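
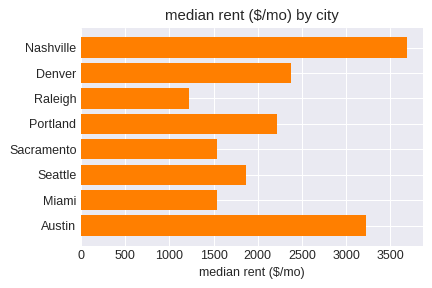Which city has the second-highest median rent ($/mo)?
Top 3: Nashville ≈ 3500, Austin ≈ 3000, Denver ≈ 2500.

Austin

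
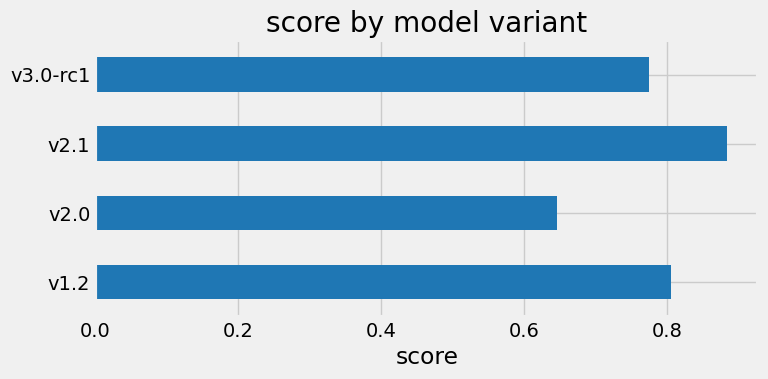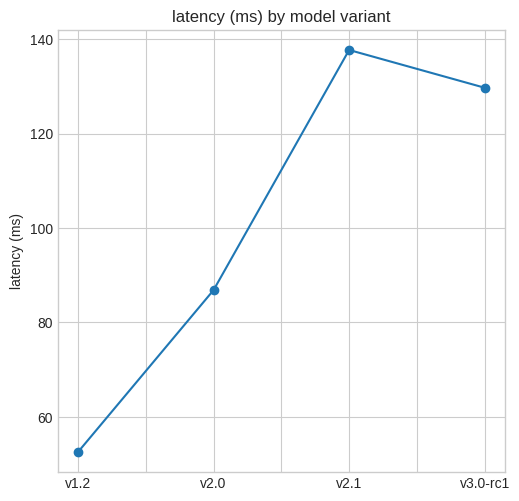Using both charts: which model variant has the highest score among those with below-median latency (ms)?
Chart 2 median latency (ms) ≈ 100; below-median model variants: v1.2, v2.0. Among those, v1.2 has the highest score (≈ 0.8).

v1.2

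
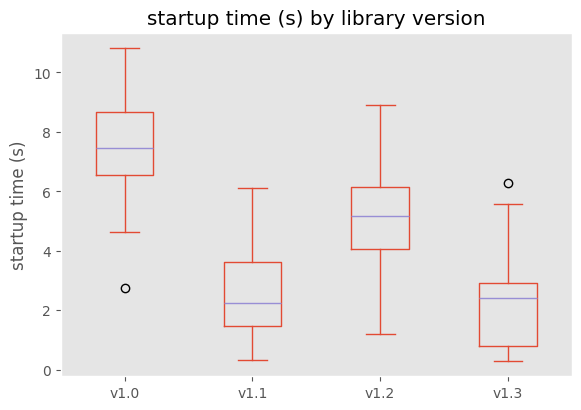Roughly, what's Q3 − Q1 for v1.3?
≈ 2.0

Q3 ≈ 3.0, Q1 ≈ 1.0; IQR ≈ 2.0.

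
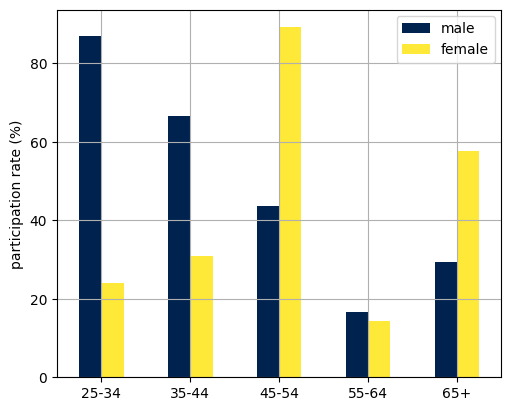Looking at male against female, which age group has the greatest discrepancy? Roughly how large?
25-34: male ≈ 90, female ≈ 20 → gap ≈ 70. Next-largest (45-54) is only ≈ 50.

25-34, ≈ 70 %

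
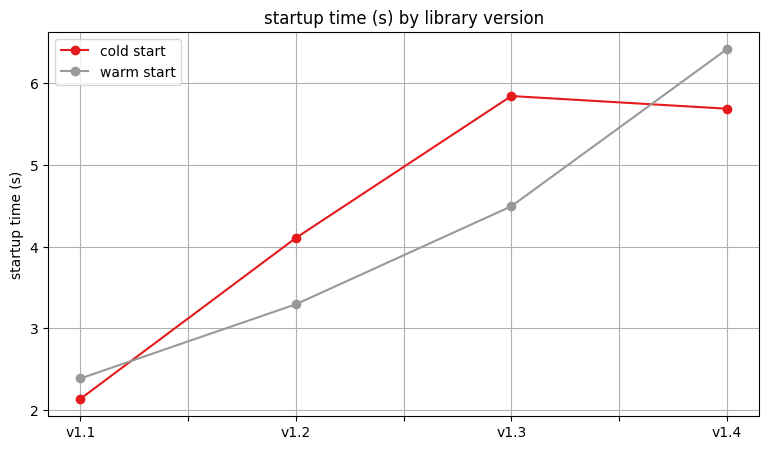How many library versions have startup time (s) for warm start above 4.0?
Above 4.0: v1.3, v1.4.

2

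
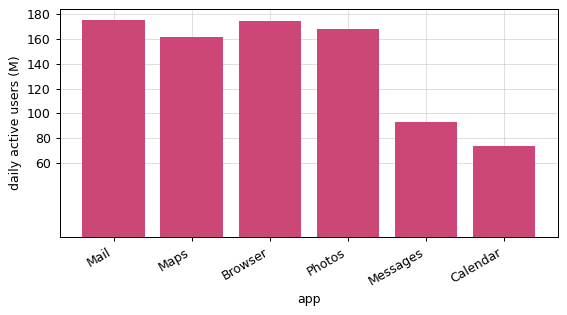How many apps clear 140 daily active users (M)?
Above 140: Mail, Maps, Browser, Photos.

4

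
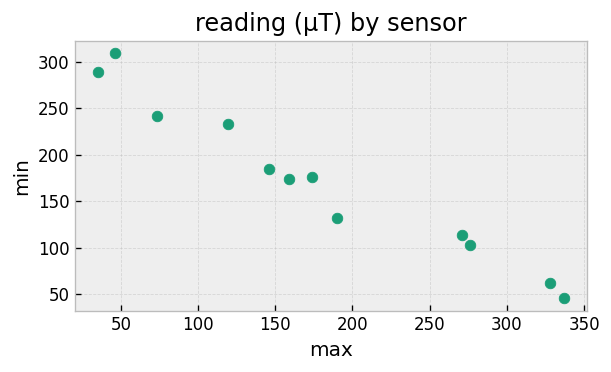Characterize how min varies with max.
negative, strong

Points are negatively correlated; strong (|r| ≈ 1.0).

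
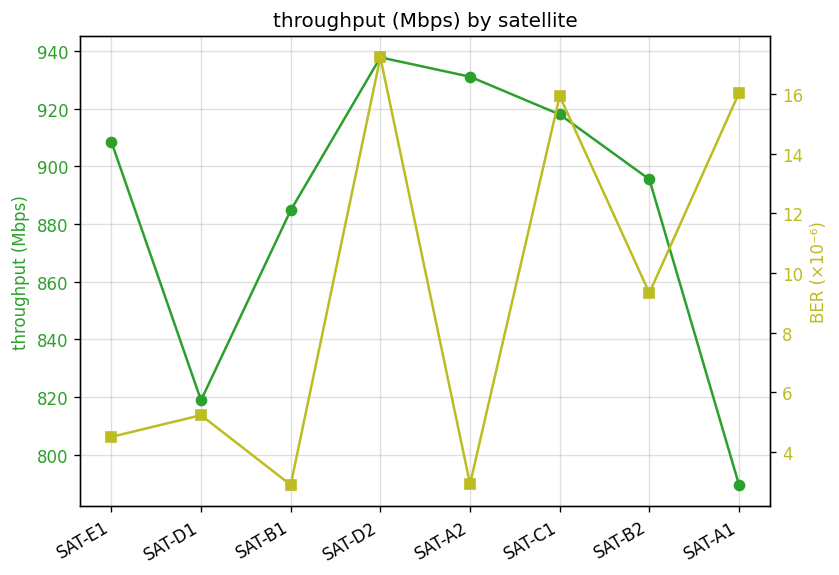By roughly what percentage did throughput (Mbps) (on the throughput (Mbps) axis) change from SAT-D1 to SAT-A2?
SAT-D1 ≈ 820, SAT-A2 ≈ 940; (940 − 820) / 820 ≈ +14.6%.

≈ +14.6%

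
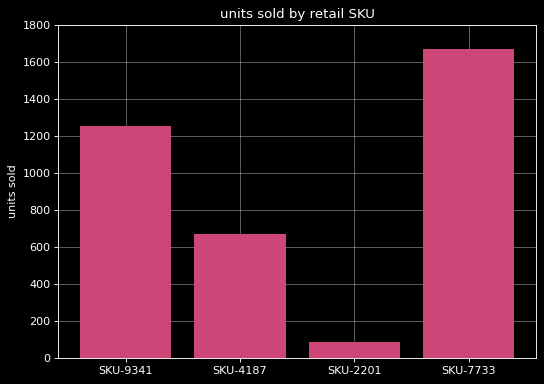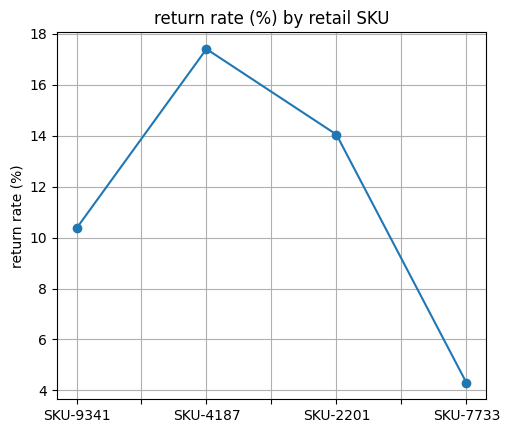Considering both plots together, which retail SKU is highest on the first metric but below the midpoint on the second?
Chart 2 median return rate (%) ≈ 12; below-median retail SKUs: SKU-9341, SKU-7733. Among those, SKU-7733 has the highest units sold (≈ 1600).

SKU-7733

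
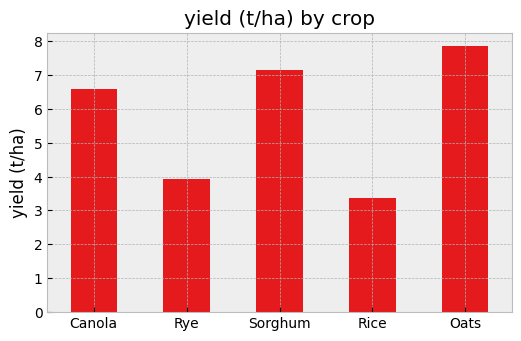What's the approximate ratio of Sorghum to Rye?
≈ 1.75×

Sorghum ≈ 7, Rye ≈ 4; 7/4 ≈ 1.75.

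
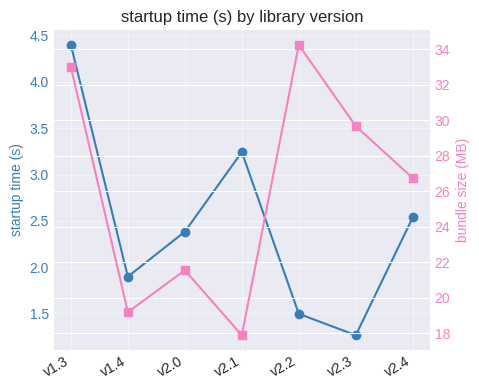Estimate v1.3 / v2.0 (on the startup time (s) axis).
≈ 1.8×

v1.3 ≈ 4.5, v2.0 ≈ 2.5; 4.5/2.5 ≈ 1.8.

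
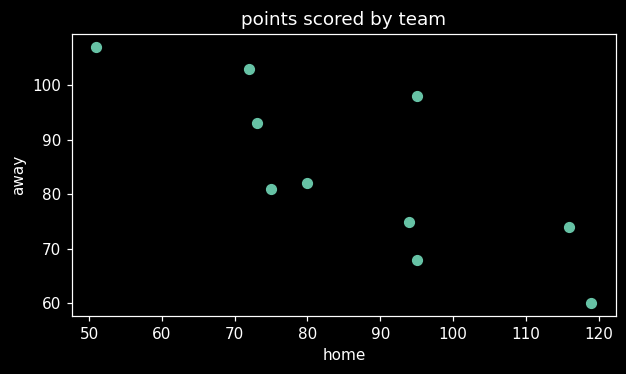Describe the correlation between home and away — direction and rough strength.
Points are negatively correlated; strong (|r| ≈ 0.8).

negative, strong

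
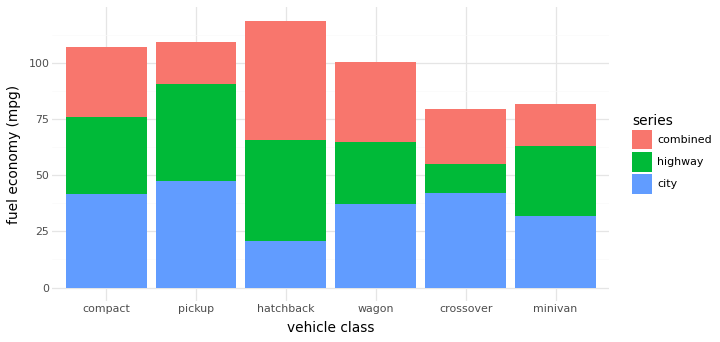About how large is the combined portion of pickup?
combined top ≈ 110, bottom ≈ 90; segment ≈ 20.

≈ 20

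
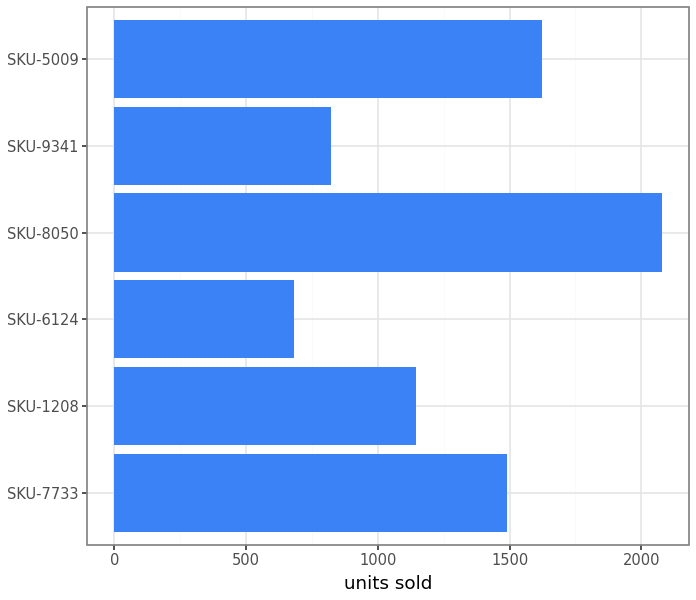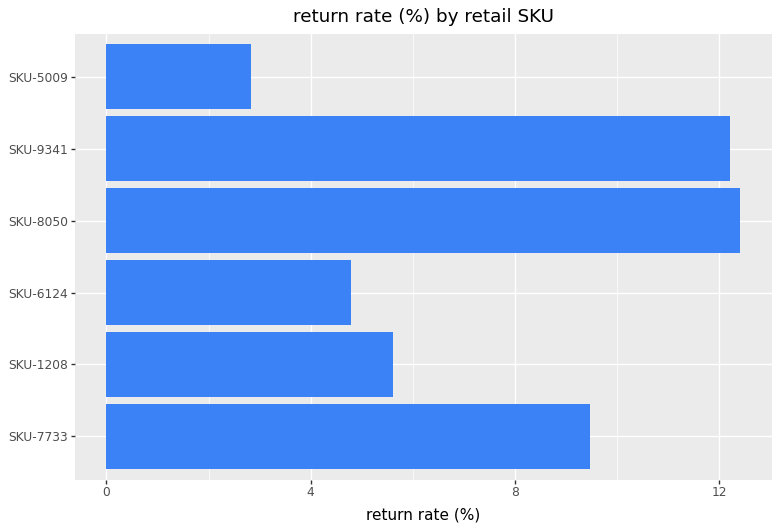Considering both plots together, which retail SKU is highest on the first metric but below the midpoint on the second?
SKU-5009

Chart 2 median return rate (%) ≈ 8; below-median retail SKUs: SKU-1208, SKU-6124, SKU-5009. Among those, SKU-5009 has the highest units sold (≈ 1600).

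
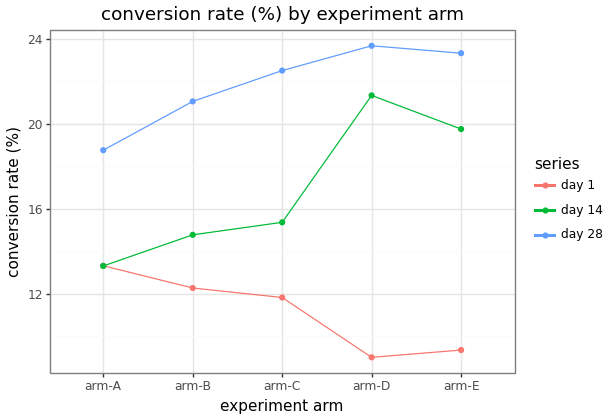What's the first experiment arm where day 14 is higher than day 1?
arm-B

arm-A: day 14 ≈ 14 vs day 1 ≈ 14 (not yet); arm-B: day 14 ≈ 14 vs day 1 ≈ 12 (first crossover).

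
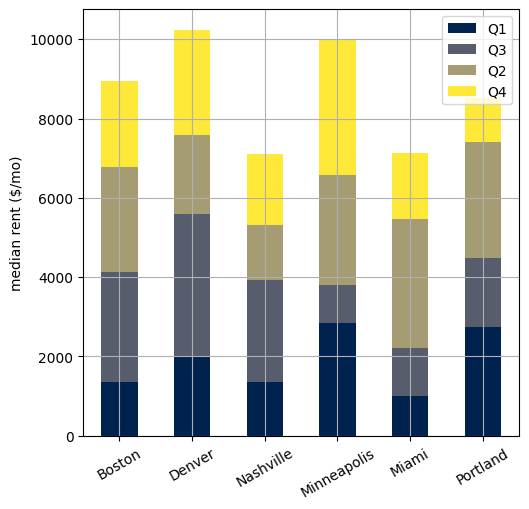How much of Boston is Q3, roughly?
≈ 3000

Q3 top ≈ 4000, bottom ≈ 1000; segment ≈ 3000.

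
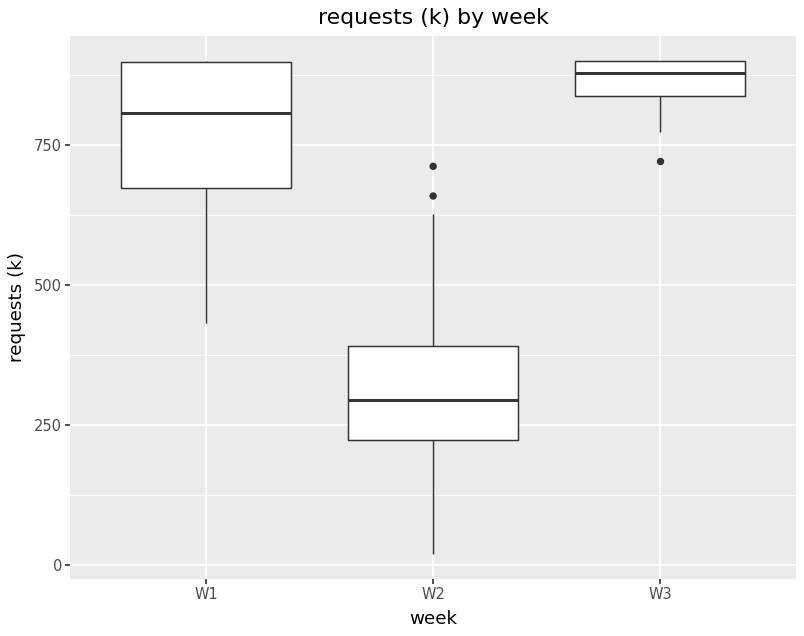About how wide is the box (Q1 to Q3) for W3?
≈ 50

Q3 ≈ 900, Q1 ≈ 850; IQR ≈ 50.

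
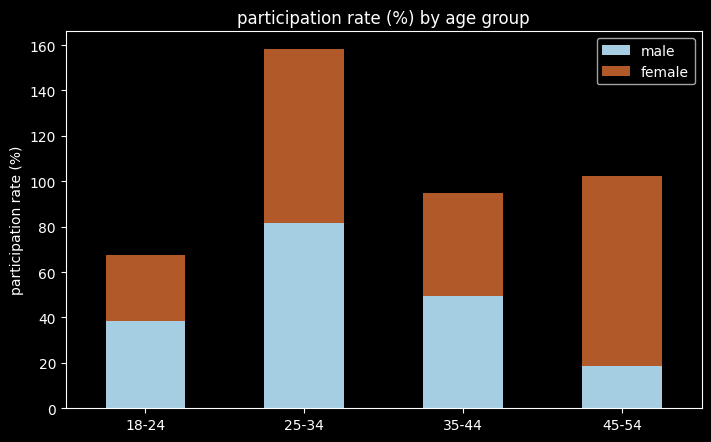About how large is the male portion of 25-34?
male top ≈ 80, bottom ≈ 0; segment ≈ 80.

≈ 80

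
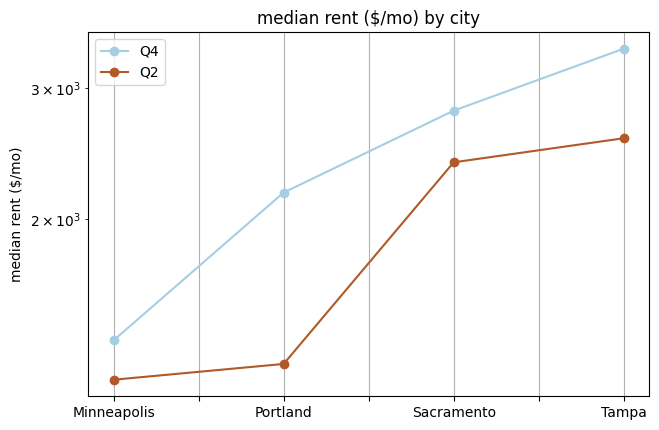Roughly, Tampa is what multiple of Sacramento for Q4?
Tampa ≈ 3400, Sacramento ≈ 2800; 3400/2800 ≈ 1.21.

≈ 1.21×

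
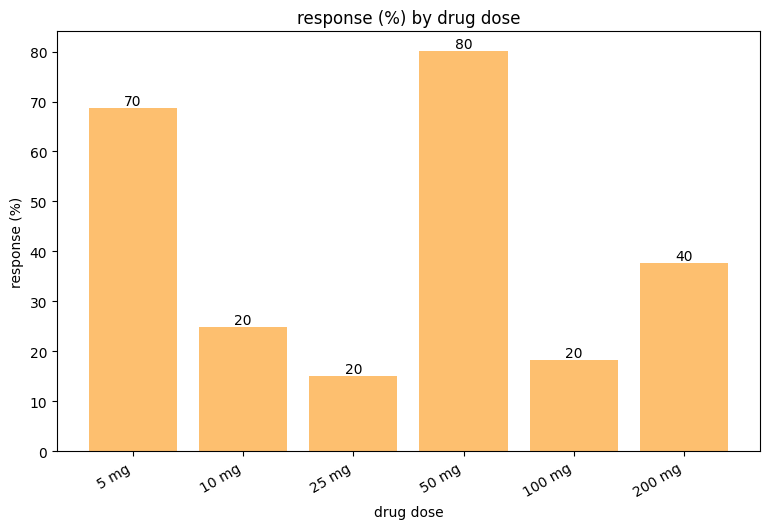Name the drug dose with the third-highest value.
Top 4: 50 mg ≈ 80, 5 mg ≈ 70, 200 mg ≈ 40, 10 mg ≈ 20.

200 mg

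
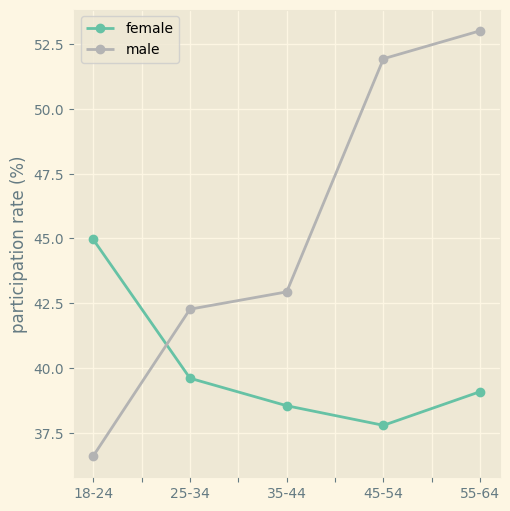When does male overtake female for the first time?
18-24: male ≈ 36 vs female ≈ 44 (not yet); 25-34: male ≈ 42 vs female ≈ 40 (first crossover).

25-34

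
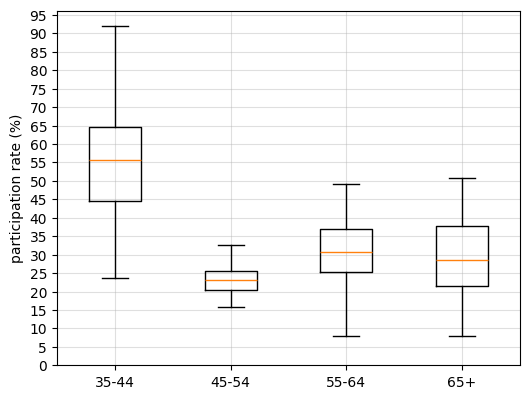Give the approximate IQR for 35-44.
Q3 ≈ 65, Q1 ≈ 45; IQR ≈ 20.

≈ 20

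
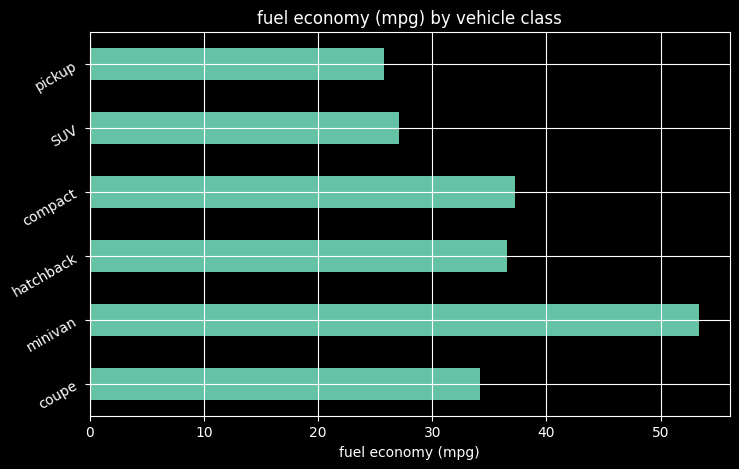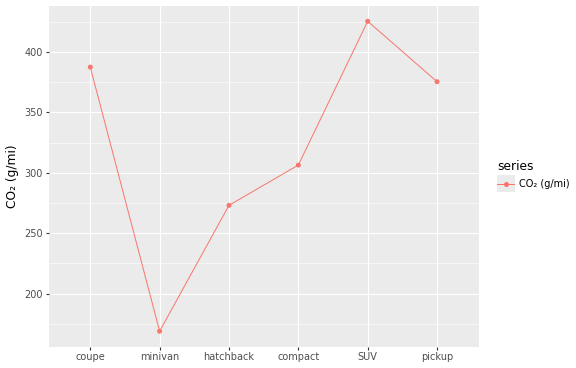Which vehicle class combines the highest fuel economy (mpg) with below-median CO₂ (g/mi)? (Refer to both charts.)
minivan

Chart 2 median CO₂ (g/mi) ≈ 350; below-median vehicle classes: minivan, hatchback, compact. Among those, minivan has the highest fuel economy (mpg) (≈ 55).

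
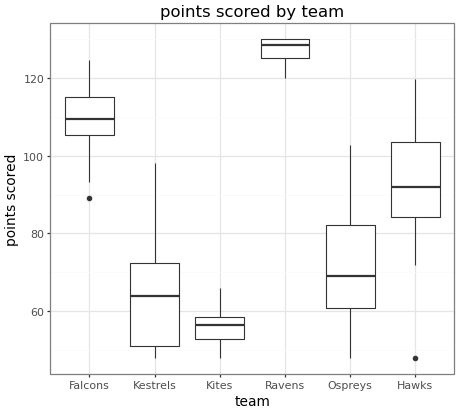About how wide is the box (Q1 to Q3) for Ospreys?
≈ 20

Q3 ≈ 80, Q1 ≈ 60; IQR ≈ 20.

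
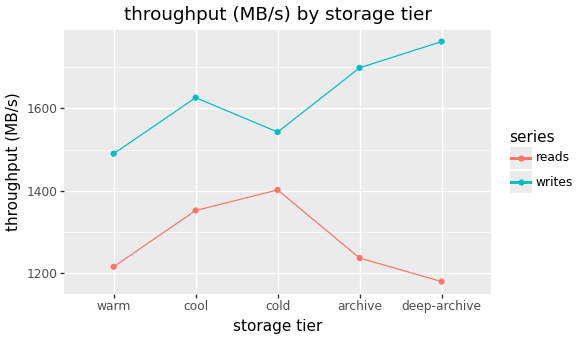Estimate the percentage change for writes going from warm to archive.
≈ +13.3%

warm ≈ 1500, archive ≈ 1700; (1700 − 1500) / 1500 ≈ +13.3%.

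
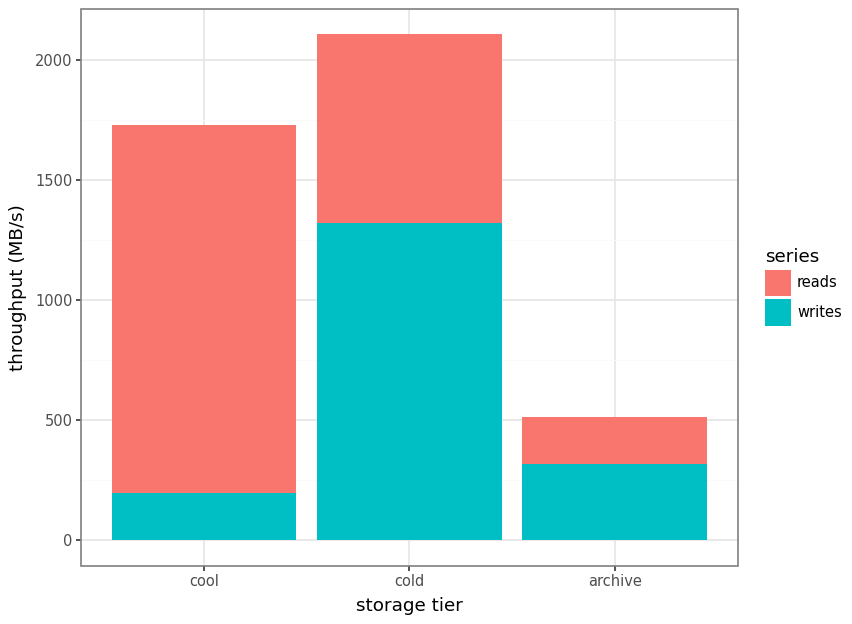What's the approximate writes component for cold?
≈ 1400

writes top ≈ 1400, bottom ≈ 0; segment ≈ 1400.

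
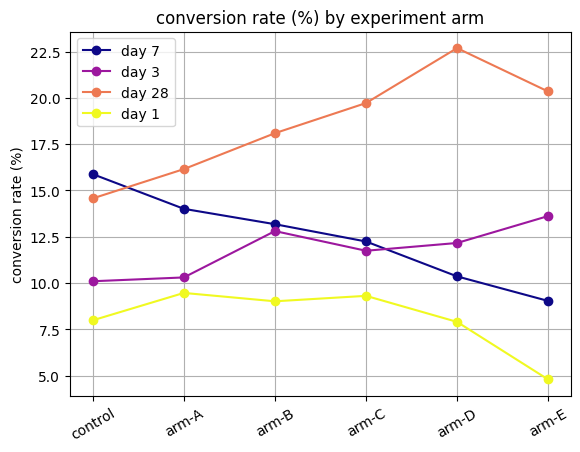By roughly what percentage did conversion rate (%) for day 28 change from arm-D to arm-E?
arm-D ≈ 22, arm-E ≈ 20; (20 − 22) / 22 ≈ -9.1%.

≈ -9.1%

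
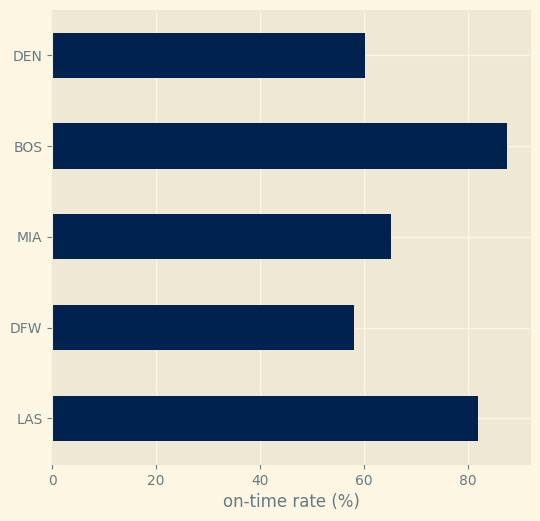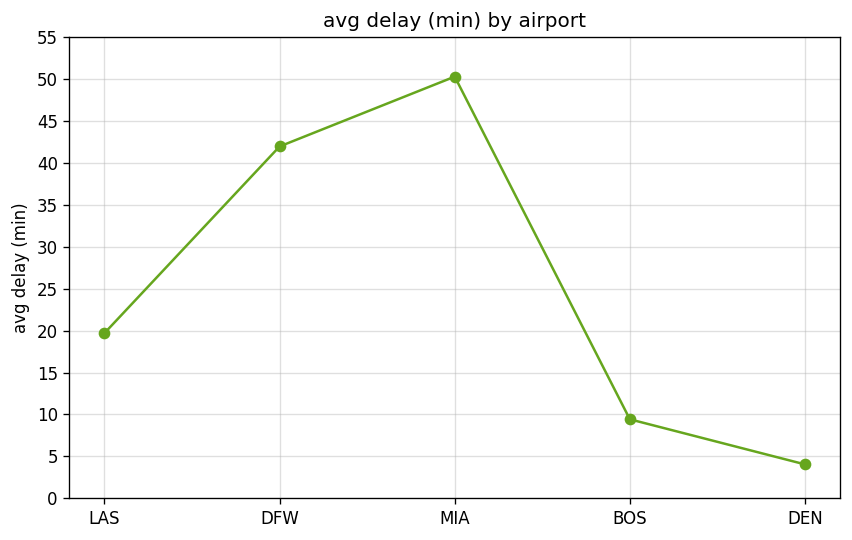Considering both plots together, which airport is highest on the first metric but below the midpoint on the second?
Chart 2 median avg delay (min) ≈ 20; below-median airports: BOS, DEN. Among those, BOS has the highest on-time rate (%) (≈ 90).

BOS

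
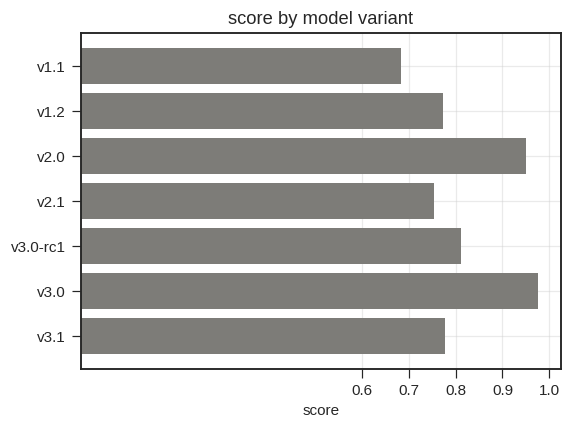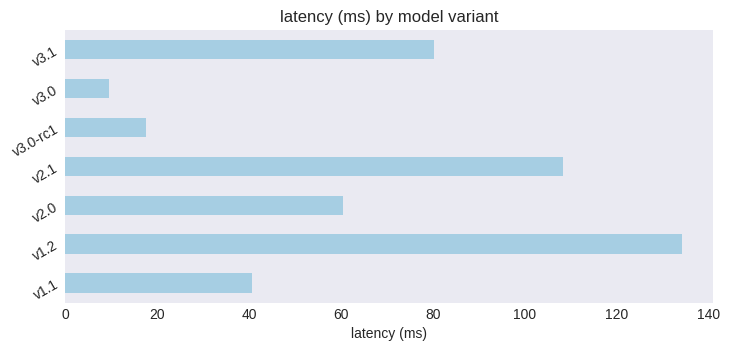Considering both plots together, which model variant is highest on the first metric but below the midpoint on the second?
v3.0

Chart 2 median latency (ms) ≈ 60; below-median model variants: v1.1, v3.0-rc1, v3.0. Among those, v3.0 has the highest score (≈ 1).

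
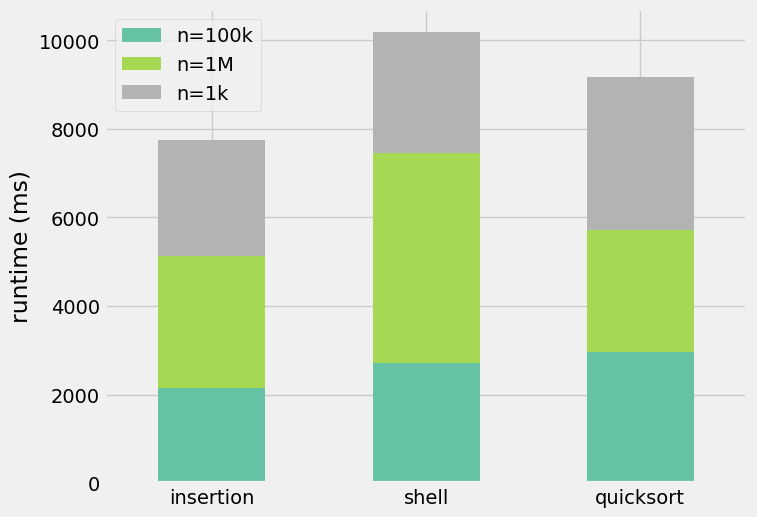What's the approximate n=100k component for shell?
n=100k top ≈ 3000, bottom ≈ 0; segment ≈ 3000.

≈ 3000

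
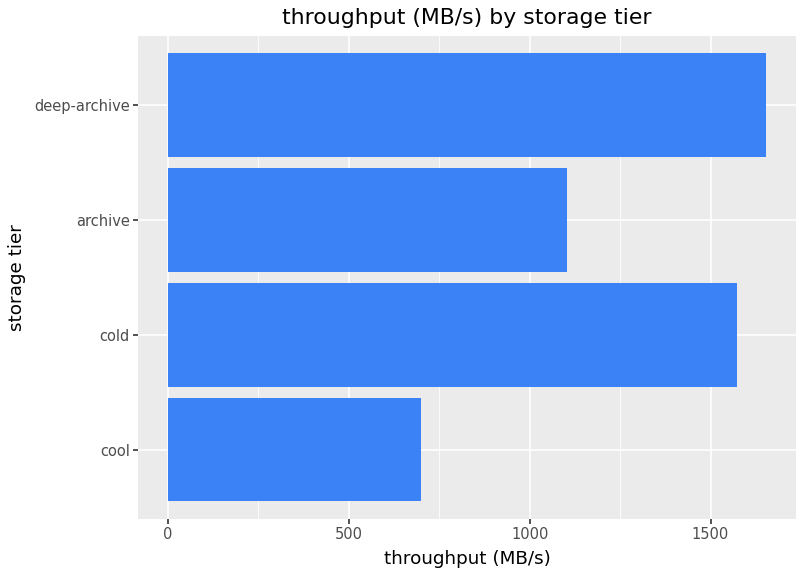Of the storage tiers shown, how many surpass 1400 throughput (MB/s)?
2

Above 1400: cold, deep-archive.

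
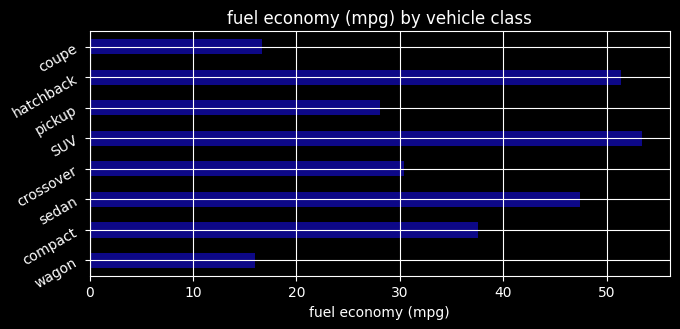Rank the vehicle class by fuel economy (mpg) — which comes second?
hatchback

Top 3: SUV ≈ 55, hatchback ≈ 50, sedan ≈ 45.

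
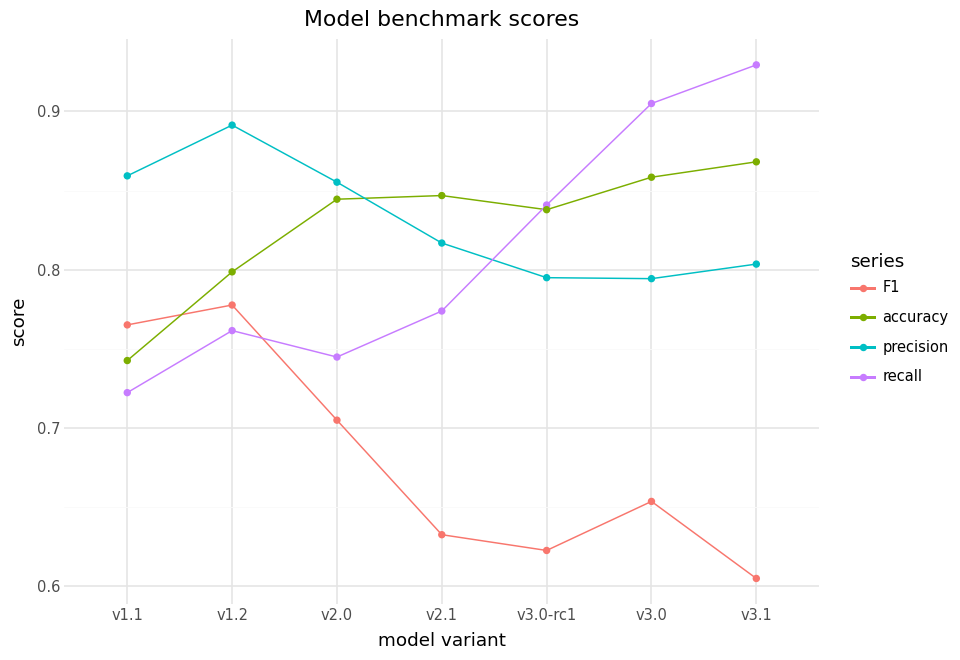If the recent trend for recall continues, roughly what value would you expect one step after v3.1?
≈ 1

Last three: 0.85, 0.90, 0.95 → slope ≈ 0.05/step → next ≈ 1.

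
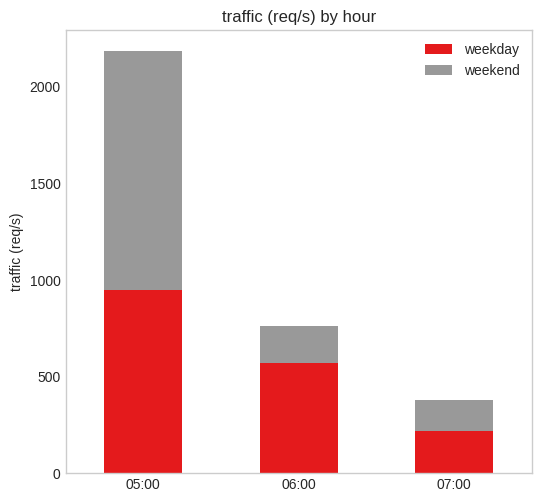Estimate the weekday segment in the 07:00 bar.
≈ 200

weekday top ≈ 200, bottom ≈ 0; segment ≈ 200.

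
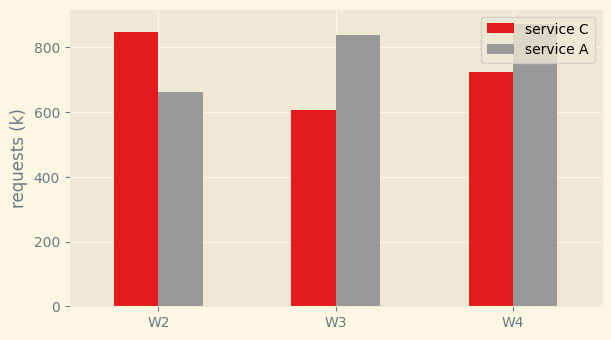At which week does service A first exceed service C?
W3

W2: service A ≈ 700 vs service C ≈ 800 (not yet); W3: service A ≈ 800 vs service C ≈ 600 (first crossover).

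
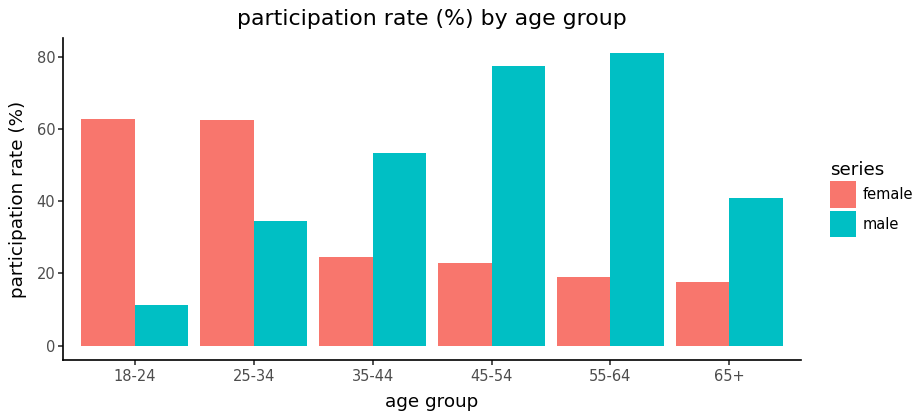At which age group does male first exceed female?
25-34: male ≈ 30 vs female ≈ 60 (not yet); 35-44: male ≈ 50 vs female ≈ 20 (first crossover).

35-44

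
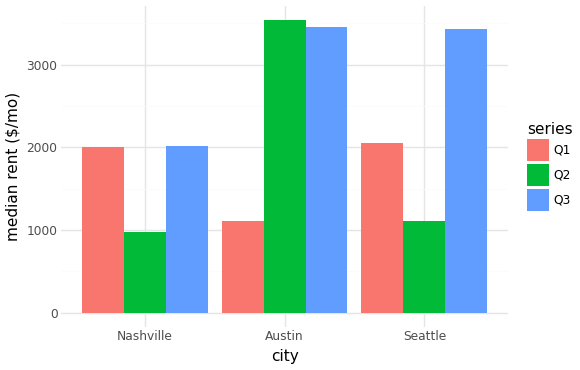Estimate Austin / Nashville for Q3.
Austin ≈ 3500, Nashville ≈ 2000; 3500/2000 ≈ 1.75.

≈ 1.75×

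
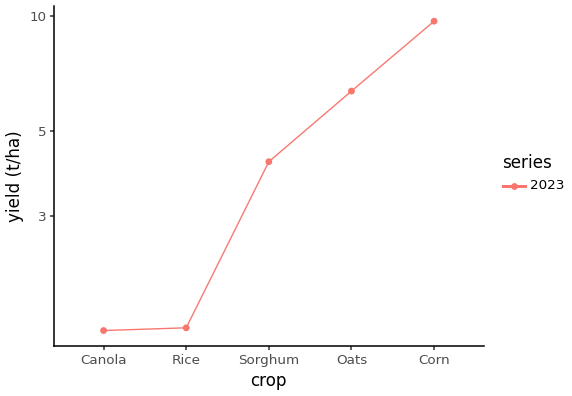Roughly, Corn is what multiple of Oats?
Corn ≈ 10, Oats ≈ 6; 10/6 ≈ 1.67.

≈ 1.67×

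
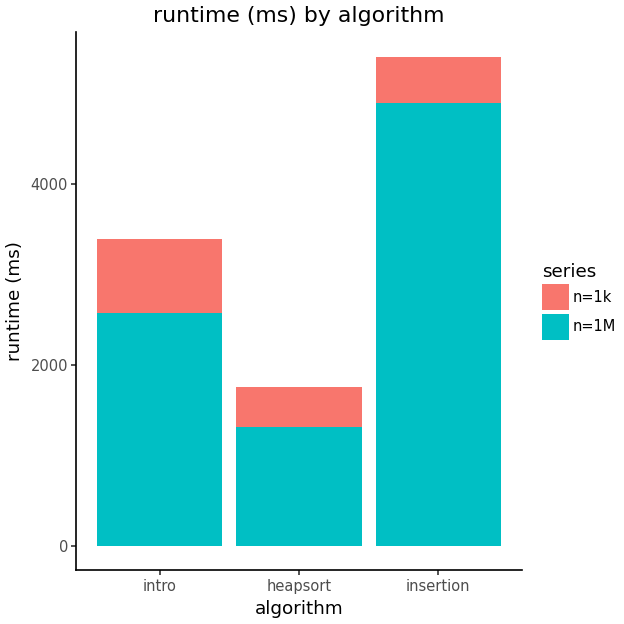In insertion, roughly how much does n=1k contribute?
≈ 500

n=1k top ≈ 5500, bottom ≈ 5000; segment ≈ 500.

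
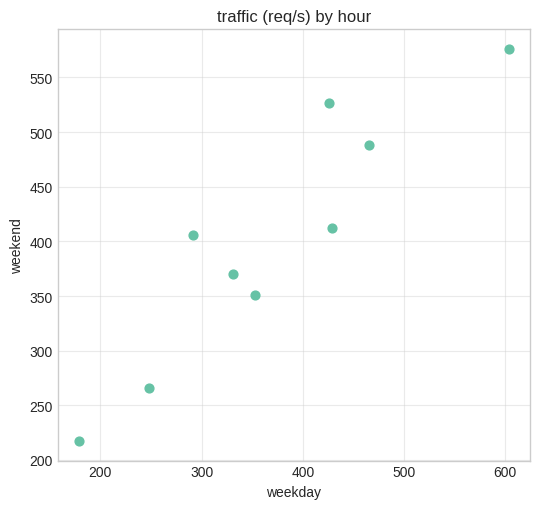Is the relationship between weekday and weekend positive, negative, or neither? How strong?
positive, strong

Points are positively correlated; strong (|r| ≈ 0.9).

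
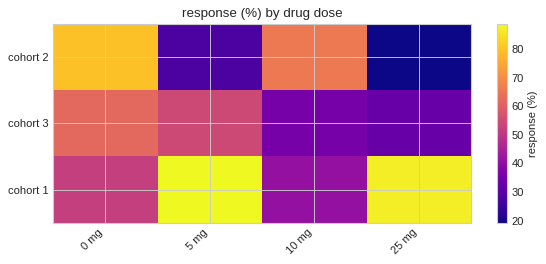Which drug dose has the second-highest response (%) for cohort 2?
Top 3 for cohort 2: 0 mg ≈ 80, 10 mg ≈ 70, 5 mg ≈ 30.

10 mg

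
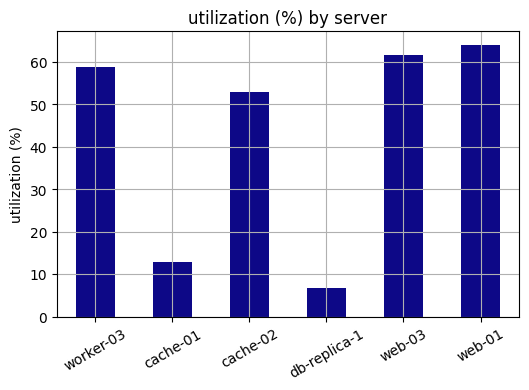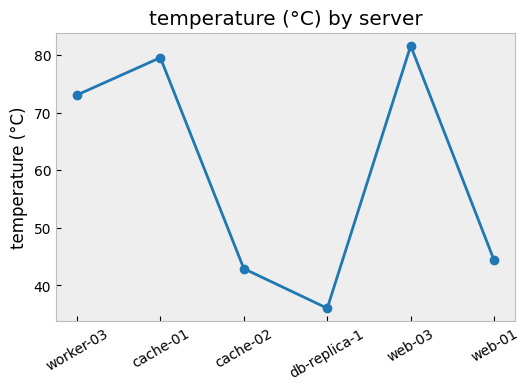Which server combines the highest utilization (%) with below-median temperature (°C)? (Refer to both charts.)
Chart 2 median temperature (°C) ≈ 60; below-median servers: cache-02, db-replica-1, web-01. Among those, web-01 has the highest utilization (%) (≈ 60).

web-01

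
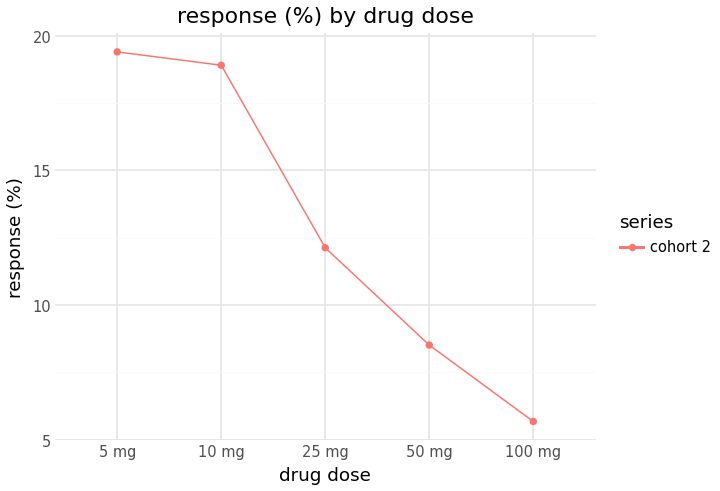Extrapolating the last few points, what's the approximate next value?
≈ 3

Last three: 12, 8, 6 → slope ≈ -3/step → next ≈ 3.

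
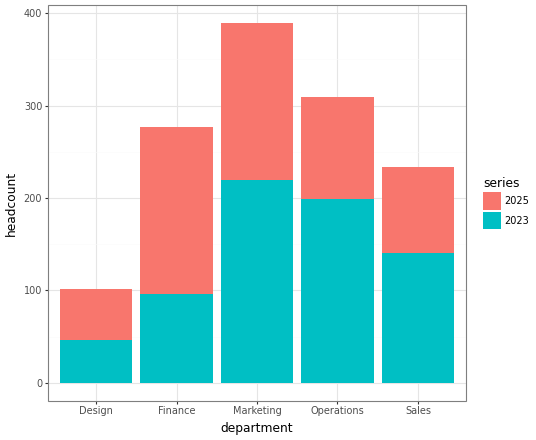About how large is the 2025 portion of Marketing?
≈ 200

2025 top ≈ 400, bottom ≈ 200; segment ≈ 200.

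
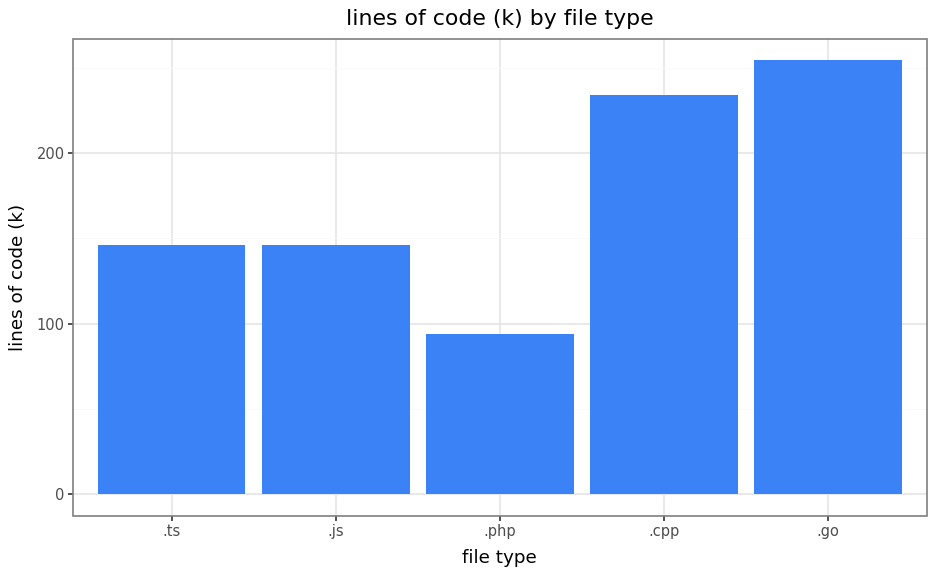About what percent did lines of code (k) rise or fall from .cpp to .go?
.cpp ≈ 225, .go ≈ 250; (250 − 225) / 225 ≈ +11.1%.

≈ +11.1%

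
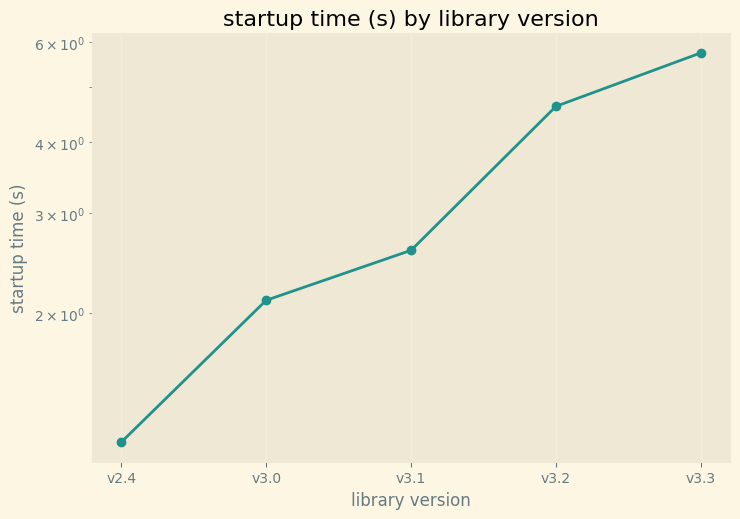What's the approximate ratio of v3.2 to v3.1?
v3.2 ≈ 4.5, v3.1 ≈ 2.5; 4.5/2.5 ≈ 1.8.

≈ 1.8×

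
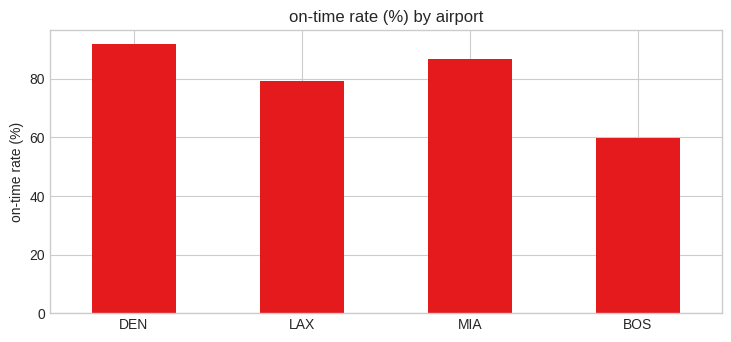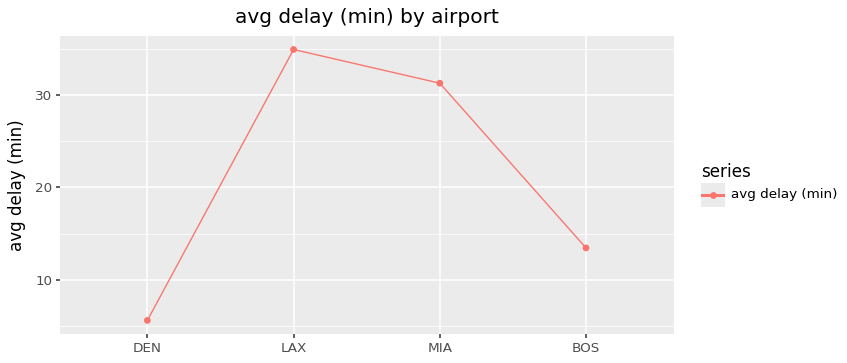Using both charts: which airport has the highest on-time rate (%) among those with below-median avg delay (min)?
Chart 2 median avg delay (min) ≈ 20; below-median airports: DEN, BOS. Among those, DEN has the highest on-time rate (%) (≈ 90).

DEN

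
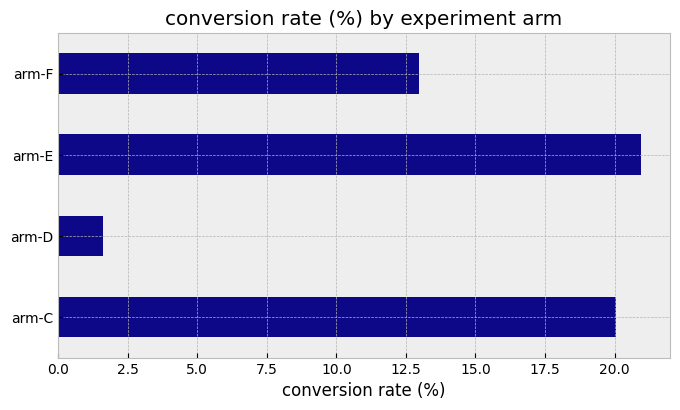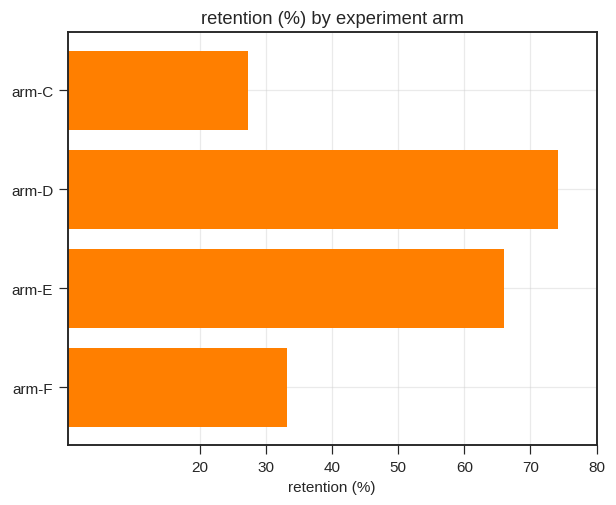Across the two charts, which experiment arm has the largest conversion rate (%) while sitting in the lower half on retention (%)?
Chart 2 median retention (%) ≈ 50; below-median experiment arms: arm-C, arm-F. Among those, arm-C has the highest conversion rate (%) (≈ 20).

arm-C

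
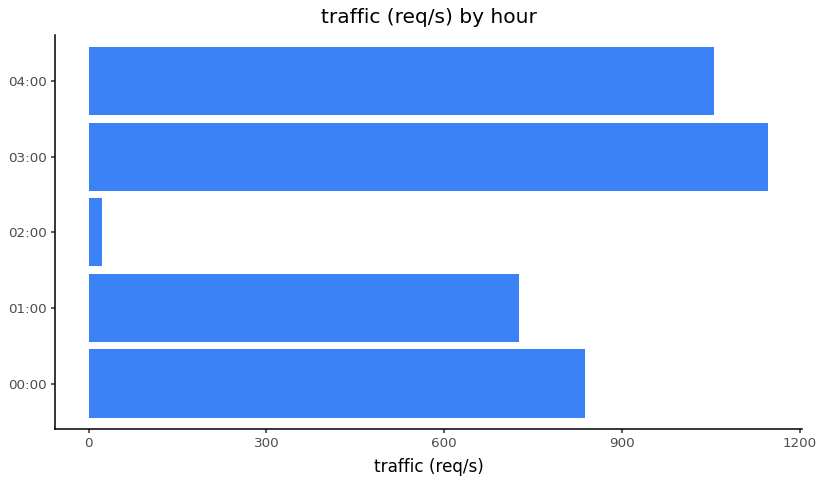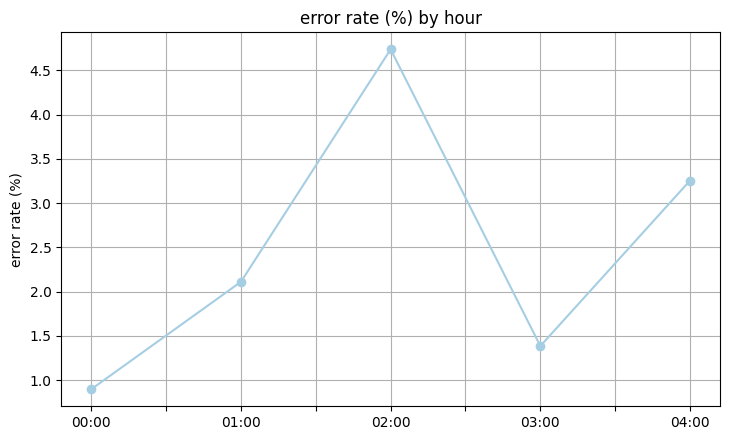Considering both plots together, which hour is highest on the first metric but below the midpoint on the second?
Chart 2 median error rate (%) ≈ 2; below-median hours: 00:00, 03:00. Among those, 03:00 has the highest traffic (req/s) (≈ 1200).

03:00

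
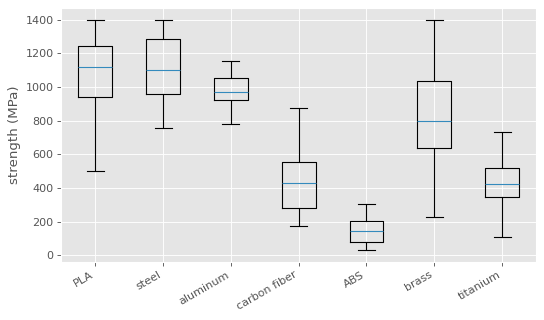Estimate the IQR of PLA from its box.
Q3 ≈ 1200, Q1 ≈ 900; IQR ≈ 300.

≈ 300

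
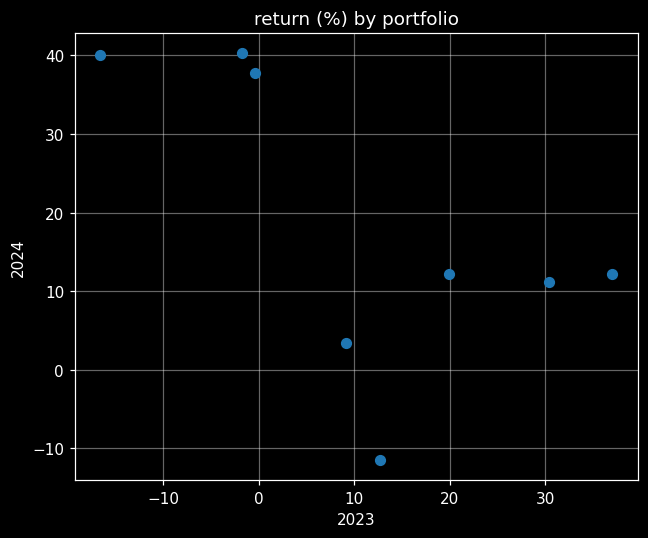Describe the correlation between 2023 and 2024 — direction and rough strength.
negative, moderate

Points are negatively correlated; moderate (|r| ≈ 0.6).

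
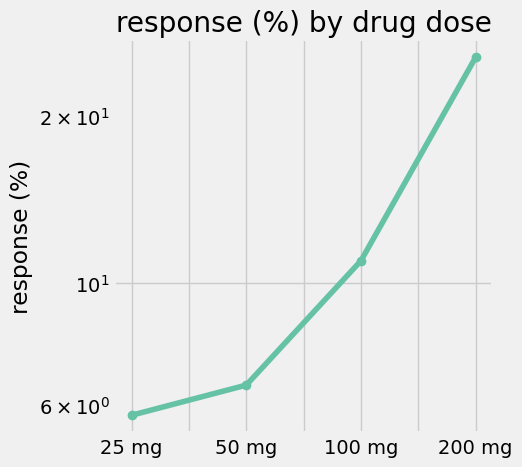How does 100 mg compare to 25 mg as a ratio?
≈ 1.67×

100 mg ≈ 10, 25 mg ≈ 6; 10/6 ≈ 1.67.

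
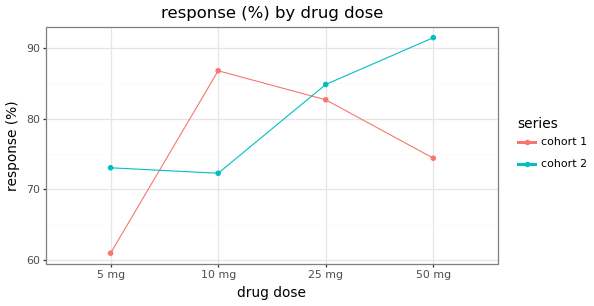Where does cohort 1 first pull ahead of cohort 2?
10 mg

5 mg: cohort 1 ≈ 60 vs cohort 2 ≈ 75 (not yet); 10 mg: cohort 1 ≈ 85 vs cohort 2 ≈ 70 (first crossover).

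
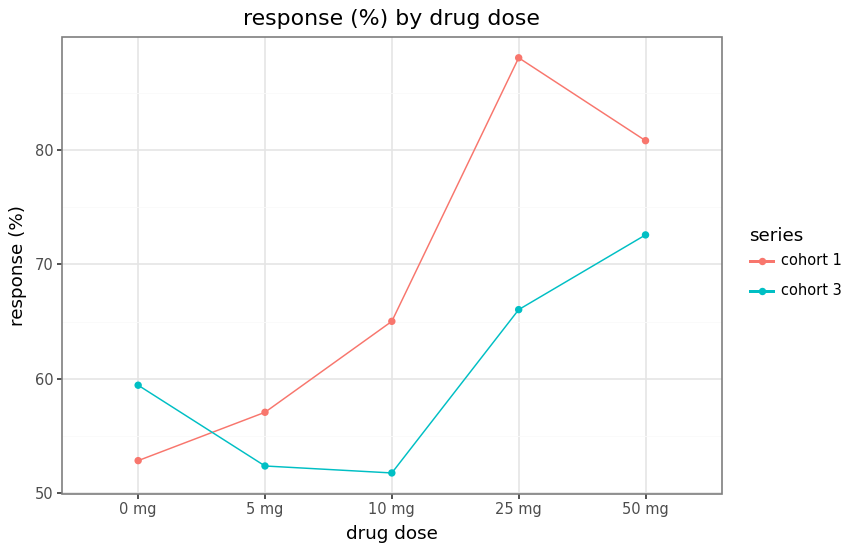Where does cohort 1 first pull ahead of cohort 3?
5 mg

0 mg: cohort 1 ≈ 55 vs cohort 3 ≈ 60 (not yet); 5 mg: cohort 1 ≈ 55 vs cohort 3 ≈ 50 (first crossover).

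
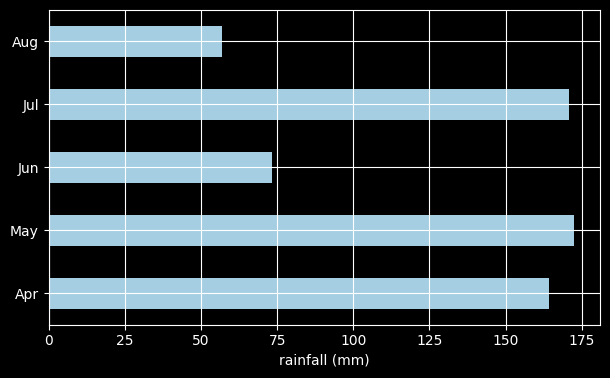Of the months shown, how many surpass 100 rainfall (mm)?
Above 100: Apr, May, Jul.

3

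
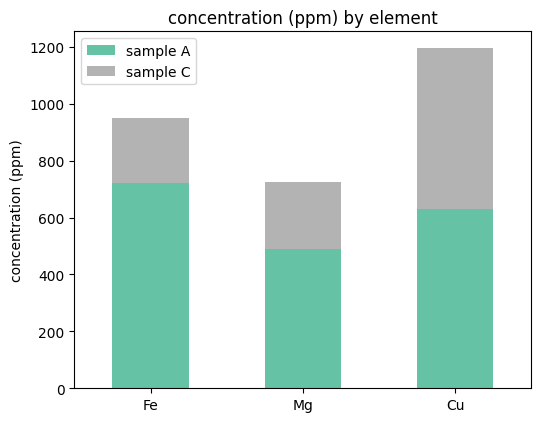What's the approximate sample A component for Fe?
sample A top ≈ 700, bottom ≈ 0; segment ≈ 700.

≈ 700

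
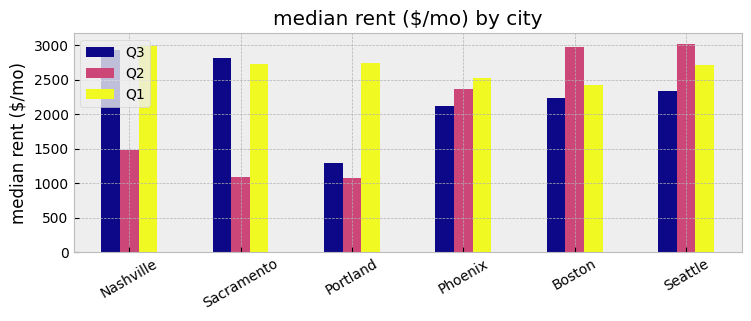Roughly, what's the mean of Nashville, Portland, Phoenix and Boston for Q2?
≈ 2000

(1500 + 1000 + 2500 + 3000) / 4 ≈ 2000.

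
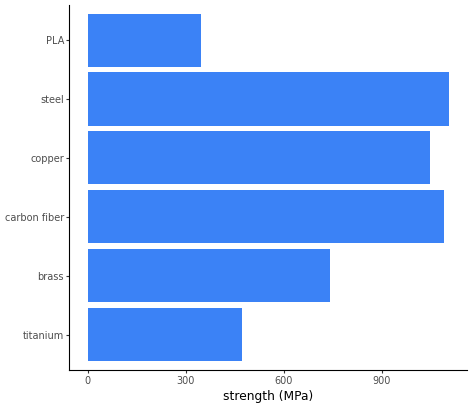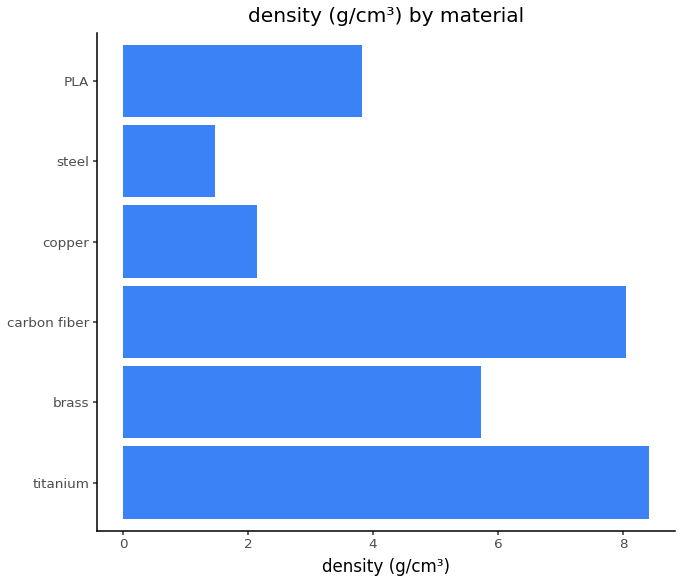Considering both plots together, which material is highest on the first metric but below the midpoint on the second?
Chart 2 median density (g/cm³) ≈ 5; below-median materials: copper, steel, PLA. Among those, steel has the highest strength (MPa) (≈ 1200).

steel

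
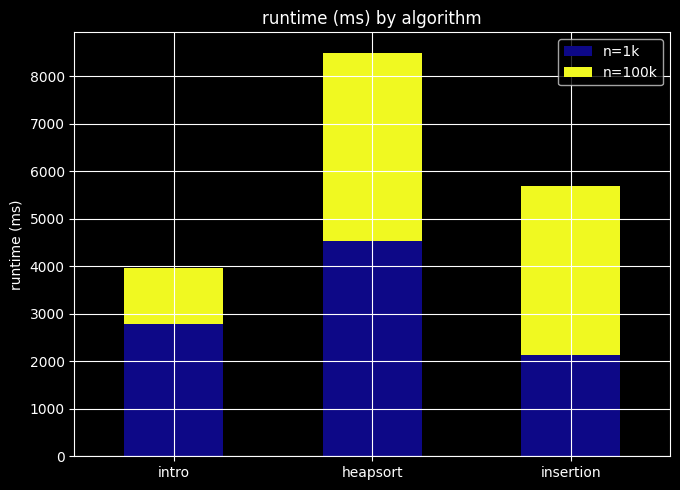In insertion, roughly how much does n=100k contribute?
n=100k top ≈ 6000, bottom ≈ 2000; segment ≈ 4000.

≈ 4000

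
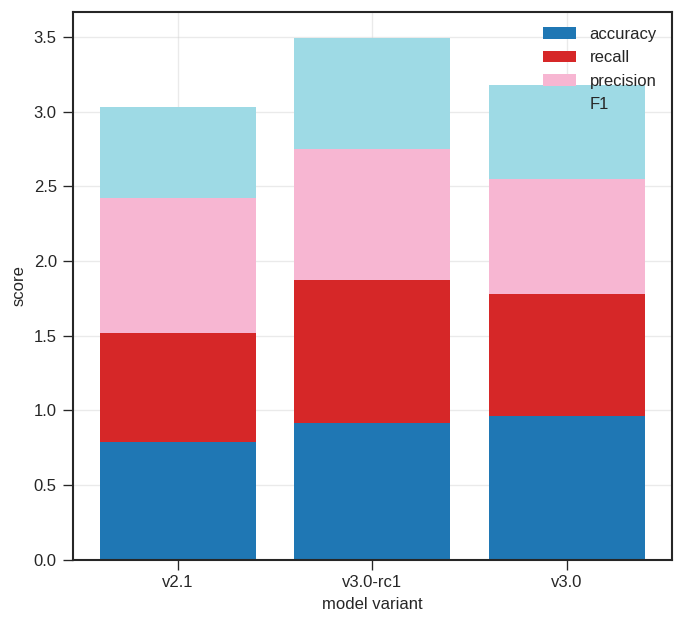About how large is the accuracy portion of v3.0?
accuracy top ≈ 1.0, bottom ≈ 0.0; segment ≈ 1.0.

≈ 1.0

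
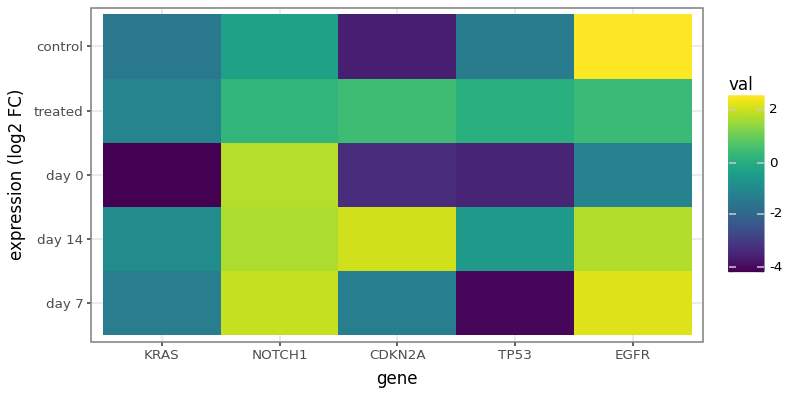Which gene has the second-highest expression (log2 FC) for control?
NOTCH1

Top 3 for control: EGFR ≈ 3, NOTCH1 ≈ 0, TP53 ≈ -1.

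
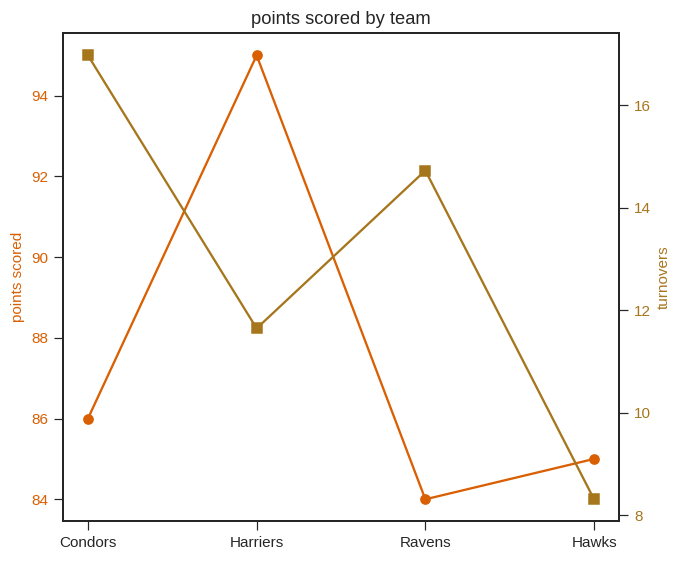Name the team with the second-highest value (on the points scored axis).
Top 3 (on the points scored axis): Harriers ≈ 95, Condors ≈ 86, Hawks ≈ 85.

Condors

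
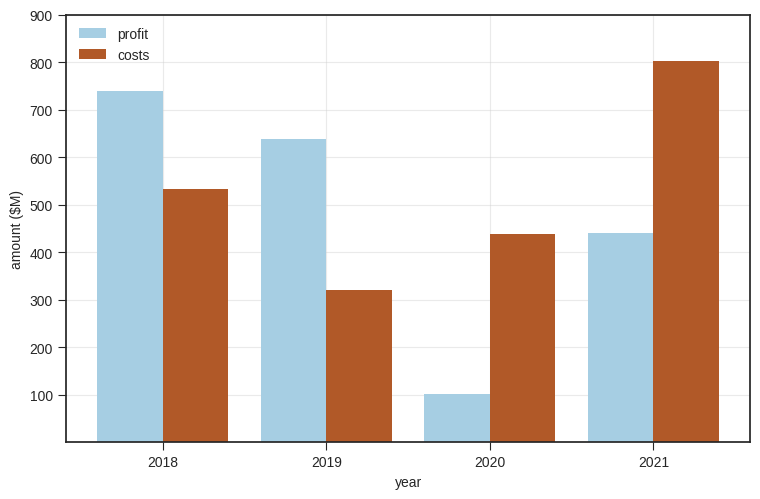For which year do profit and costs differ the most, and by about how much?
2021, ≈ 400 $M

2021: profit ≈ 400, costs ≈ 800 → gap ≈ 400. Next-largest (2020) is only ≈ 300.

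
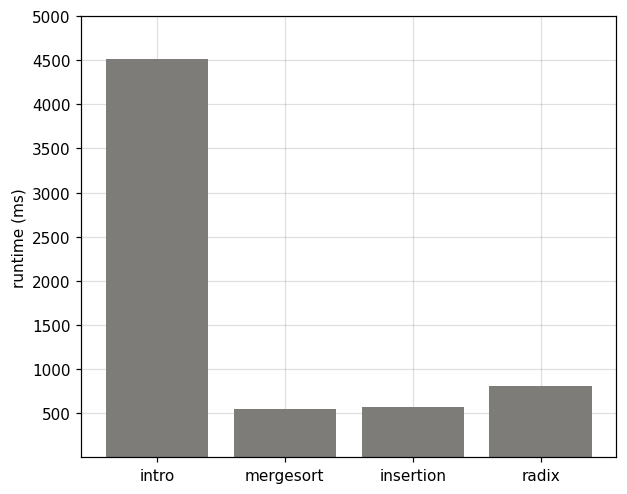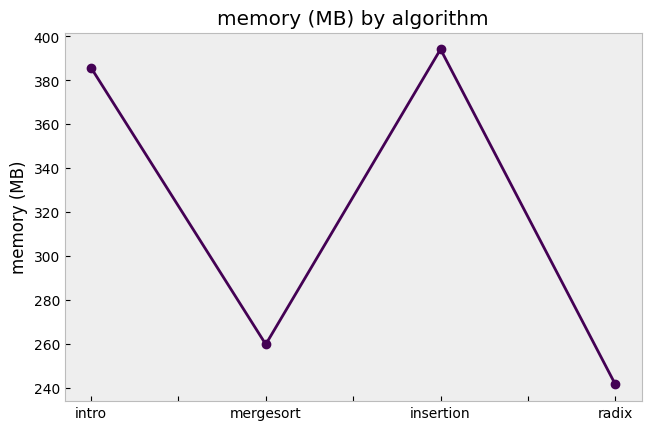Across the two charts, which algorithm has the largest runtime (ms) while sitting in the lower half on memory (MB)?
radix

Chart 2 median memory (MB) ≈ 300; below-median algorithms: mergesort, radix. Among those, radix has the highest runtime (ms) (≈ 1000).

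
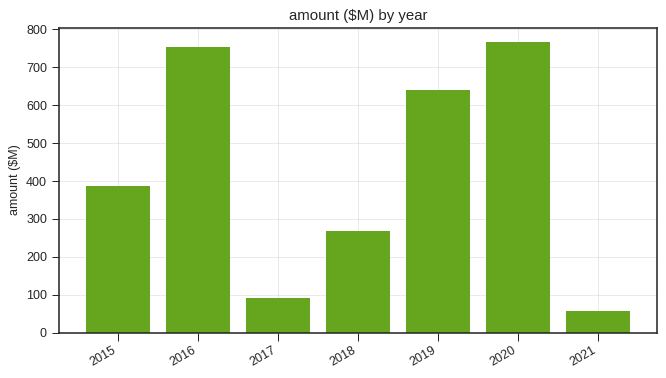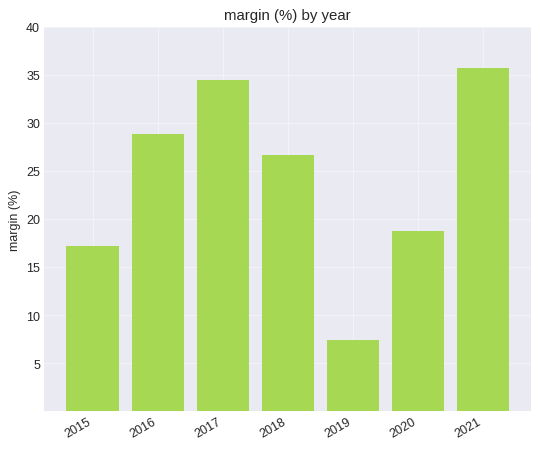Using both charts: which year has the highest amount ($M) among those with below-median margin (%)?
2020

Chart 2 median margin (%) ≈ 25; below-median years: 2015, 2019, 2020. Among those, 2020 has the highest amount ($M) (≈ 800).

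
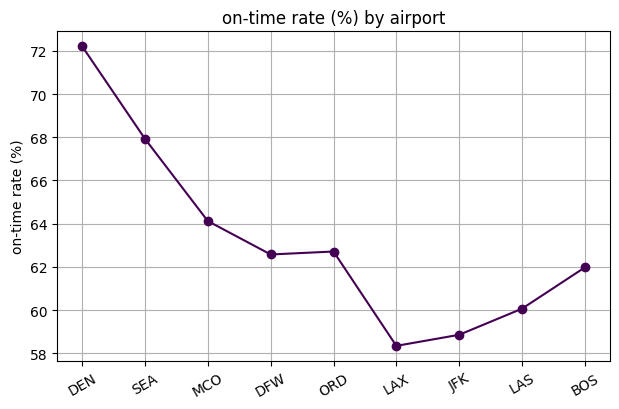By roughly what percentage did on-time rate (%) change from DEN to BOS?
DEN ≈ 72, BOS ≈ 62; (62 − 72) / 72 ≈ -13.9%.

≈ -13.9%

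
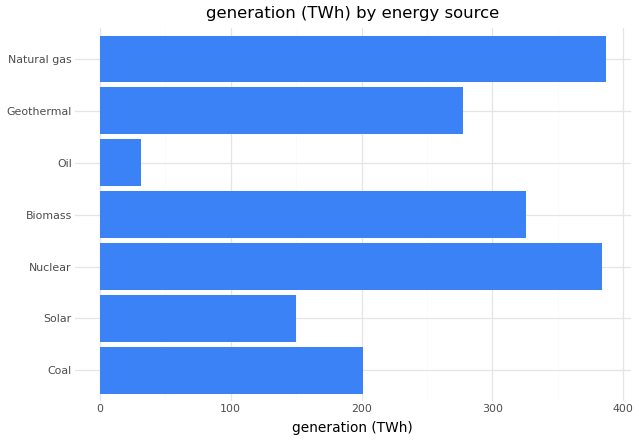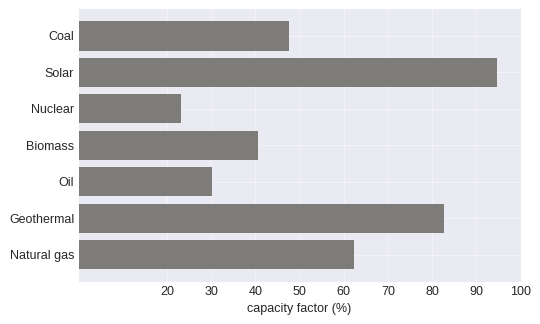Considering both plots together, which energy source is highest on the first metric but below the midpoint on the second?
Nuclear

Chart 2 median capacity factor (%) ≈ 50; below-median energy sources: Nuclear, Biomass, Oil. Among those, Nuclear has the highest generation (TWh) (≈ 400).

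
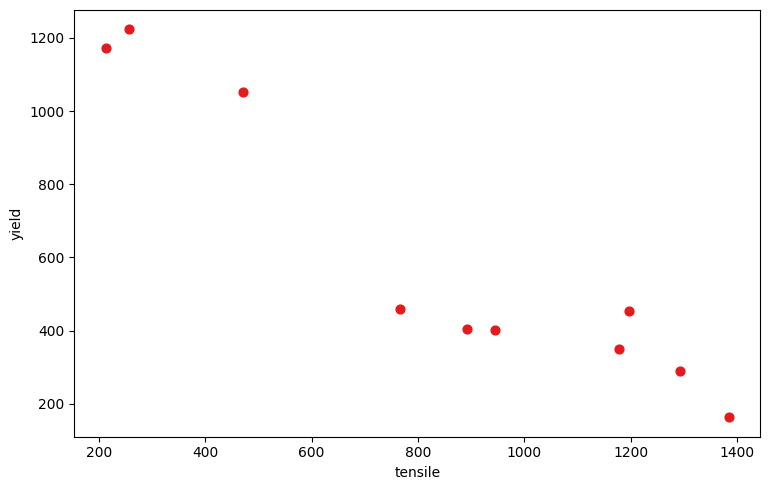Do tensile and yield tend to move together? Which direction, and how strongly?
Points are negatively correlated; strong (|r| ≈ 0.9).

negative, strong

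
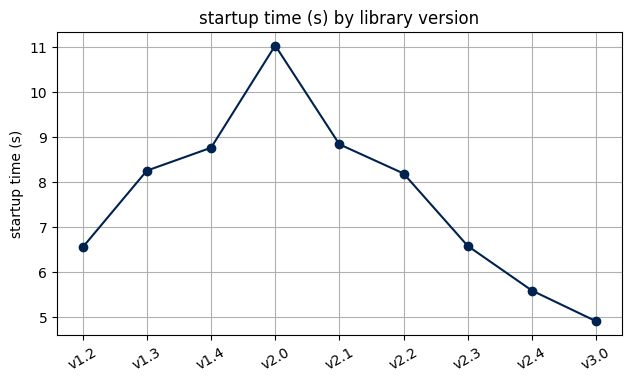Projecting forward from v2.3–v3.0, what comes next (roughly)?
Last three: 7, 6, 5 → slope ≈ -1/step → next ≈ 4.

≈ 4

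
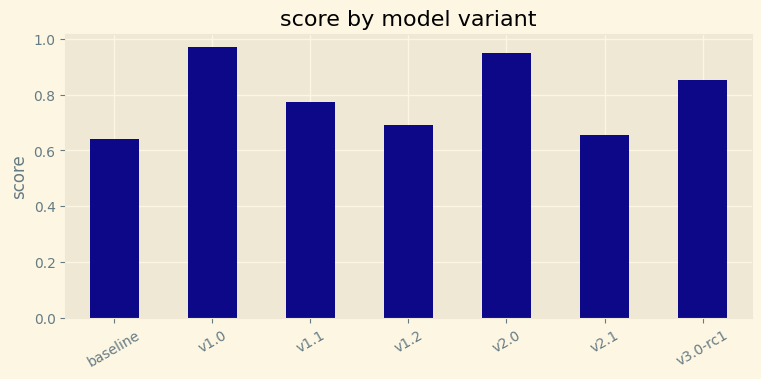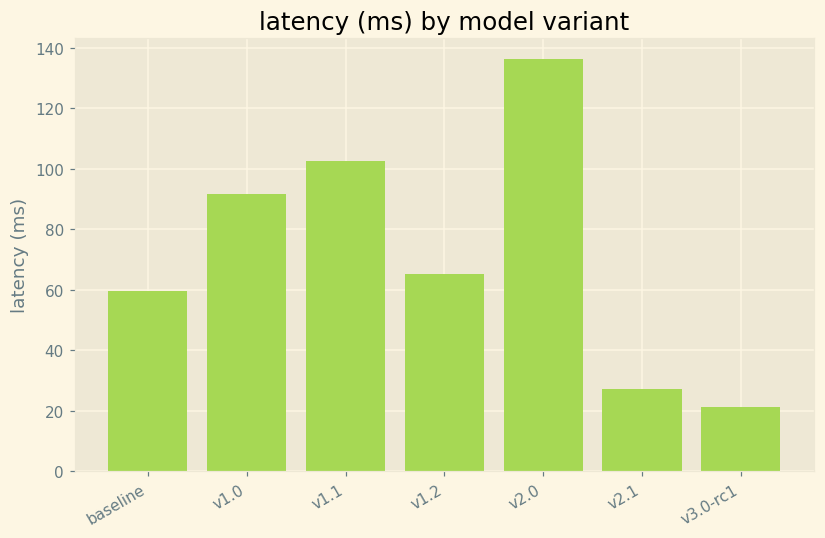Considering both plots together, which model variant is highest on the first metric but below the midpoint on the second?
Chart 2 median latency (ms) ≈ 60; below-median model variants: baseline, v2.1, v3.0-rc1. Among those, v3.0-rc1 has the highest score (≈ 0.9).

v3.0-rc1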